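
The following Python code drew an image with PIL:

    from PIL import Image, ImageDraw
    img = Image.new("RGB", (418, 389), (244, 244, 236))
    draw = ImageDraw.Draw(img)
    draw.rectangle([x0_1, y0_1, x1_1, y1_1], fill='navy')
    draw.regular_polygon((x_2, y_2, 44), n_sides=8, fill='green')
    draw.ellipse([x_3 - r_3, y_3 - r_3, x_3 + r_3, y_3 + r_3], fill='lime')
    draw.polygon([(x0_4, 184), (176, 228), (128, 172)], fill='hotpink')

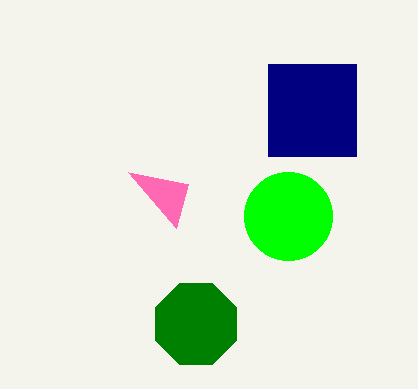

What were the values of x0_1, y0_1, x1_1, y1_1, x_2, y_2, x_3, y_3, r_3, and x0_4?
x0_1 = 268; y0_1 = 64; x1_1 = 356; y1_1 = 156; x_2 = 196; y_2 = 324; x_3 = 288; y_3 = 216; r_3 = 44; x0_4 = 188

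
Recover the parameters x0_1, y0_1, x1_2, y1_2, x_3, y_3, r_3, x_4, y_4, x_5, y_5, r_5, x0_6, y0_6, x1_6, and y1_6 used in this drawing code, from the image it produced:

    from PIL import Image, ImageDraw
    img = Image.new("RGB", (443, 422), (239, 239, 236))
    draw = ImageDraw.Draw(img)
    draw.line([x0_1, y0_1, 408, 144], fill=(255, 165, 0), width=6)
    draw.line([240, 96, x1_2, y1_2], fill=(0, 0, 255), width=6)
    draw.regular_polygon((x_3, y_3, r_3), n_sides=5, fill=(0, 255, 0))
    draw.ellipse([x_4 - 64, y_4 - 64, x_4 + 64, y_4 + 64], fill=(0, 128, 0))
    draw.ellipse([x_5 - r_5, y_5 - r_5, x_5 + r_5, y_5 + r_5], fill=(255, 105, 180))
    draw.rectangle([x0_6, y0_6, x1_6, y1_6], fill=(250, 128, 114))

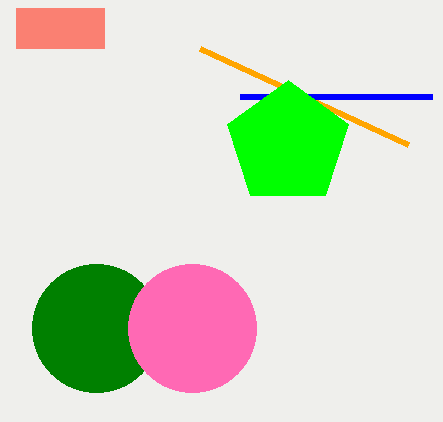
x0_1 = 200, y0_1 = 48, x1_2 = 432, y1_2 = 96, x_3 = 288, y_3 = 144, r_3 = 64, x_4 = 96, y_4 = 328, x_5 = 192, y_5 = 328, r_5 = 64, x0_6 = 16, y0_6 = 8, x1_6 = 104, y1_6 = 48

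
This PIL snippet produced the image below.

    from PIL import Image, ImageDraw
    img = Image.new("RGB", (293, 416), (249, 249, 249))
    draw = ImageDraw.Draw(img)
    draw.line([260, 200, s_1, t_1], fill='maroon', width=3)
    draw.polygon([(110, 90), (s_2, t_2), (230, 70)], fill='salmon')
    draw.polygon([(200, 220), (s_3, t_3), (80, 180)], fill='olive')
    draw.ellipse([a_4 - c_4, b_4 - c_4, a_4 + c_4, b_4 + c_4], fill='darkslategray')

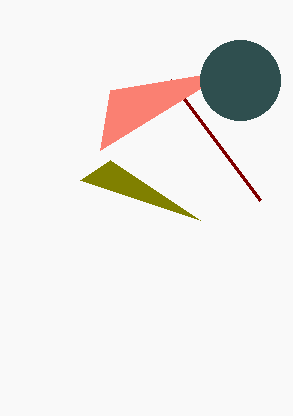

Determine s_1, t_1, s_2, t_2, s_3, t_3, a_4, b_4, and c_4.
s_1 = 170; t_1 = 80; s_2 = 100; t_2 = 150; s_3 = 110; t_3 = 160; a_4 = 240; b_4 = 80; c_4 = 40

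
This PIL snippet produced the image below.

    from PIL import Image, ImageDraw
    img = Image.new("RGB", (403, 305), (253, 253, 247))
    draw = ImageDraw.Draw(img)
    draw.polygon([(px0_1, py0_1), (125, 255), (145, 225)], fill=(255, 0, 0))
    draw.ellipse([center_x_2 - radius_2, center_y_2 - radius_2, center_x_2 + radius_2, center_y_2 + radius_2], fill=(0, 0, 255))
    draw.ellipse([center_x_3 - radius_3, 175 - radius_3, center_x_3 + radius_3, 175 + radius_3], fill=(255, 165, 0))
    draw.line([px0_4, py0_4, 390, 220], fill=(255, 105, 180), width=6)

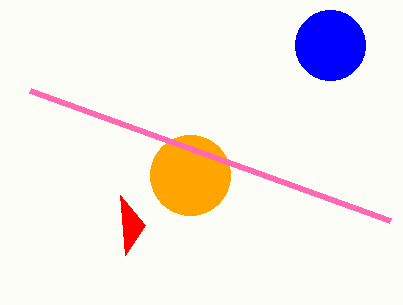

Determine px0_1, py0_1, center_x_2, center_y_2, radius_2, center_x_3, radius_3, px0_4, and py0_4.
px0_1 = 120
py0_1 = 195
center_x_2 = 330
center_y_2 = 45
radius_2 = 35
center_x_3 = 190
radius_3 = 40
px0_4 = 30
py0_4 = 90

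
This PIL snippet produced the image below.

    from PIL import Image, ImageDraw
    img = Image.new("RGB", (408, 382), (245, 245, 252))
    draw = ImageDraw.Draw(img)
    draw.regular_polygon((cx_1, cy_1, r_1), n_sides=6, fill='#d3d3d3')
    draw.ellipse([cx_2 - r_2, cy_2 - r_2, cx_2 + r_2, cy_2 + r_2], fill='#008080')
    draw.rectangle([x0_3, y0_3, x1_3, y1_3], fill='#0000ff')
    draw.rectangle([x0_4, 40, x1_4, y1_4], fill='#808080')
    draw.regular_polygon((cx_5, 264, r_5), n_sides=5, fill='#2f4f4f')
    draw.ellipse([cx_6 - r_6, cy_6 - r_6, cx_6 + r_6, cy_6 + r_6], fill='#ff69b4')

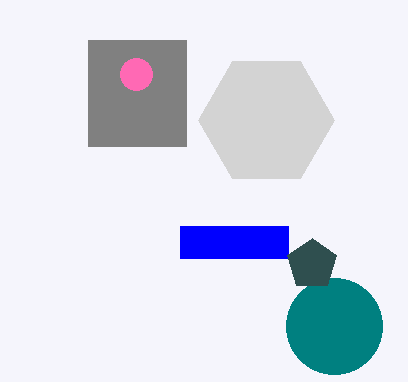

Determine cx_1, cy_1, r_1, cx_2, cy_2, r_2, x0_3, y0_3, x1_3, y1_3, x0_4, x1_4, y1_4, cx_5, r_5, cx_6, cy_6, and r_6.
cx_1 = 266; cy_1 = 120; r_1 = 68; cx_2 = 334; cy_2 = 326; r_2 = 48; x0_3 = 180; y0_3 = 226; x1_3 = 288; y1_3 = 258; x0_4 = 88; x1_4 = 186; y1_4 = 146; cx_5 = 312; r_5 = 26; cx_6 = 136; cy_6 = 74; r_6 = 16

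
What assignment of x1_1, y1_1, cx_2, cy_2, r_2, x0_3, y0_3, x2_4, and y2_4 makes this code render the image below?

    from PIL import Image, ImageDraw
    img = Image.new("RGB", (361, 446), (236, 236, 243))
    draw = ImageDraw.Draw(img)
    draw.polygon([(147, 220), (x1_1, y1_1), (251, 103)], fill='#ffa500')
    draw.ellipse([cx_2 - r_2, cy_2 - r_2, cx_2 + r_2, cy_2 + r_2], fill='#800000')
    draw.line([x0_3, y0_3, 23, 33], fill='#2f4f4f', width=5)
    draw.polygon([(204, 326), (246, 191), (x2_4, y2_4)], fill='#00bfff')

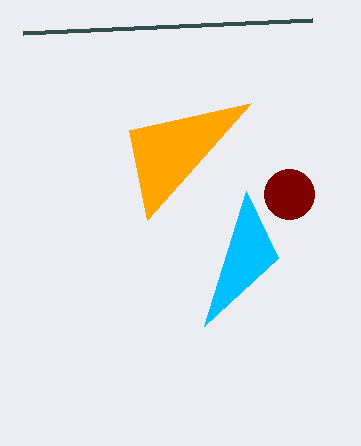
x1_1 = 129
y1_1 = 130
cx_2 = 289
cy_2 = 194
r_2 = 25
x0_3 = 312
y0_3 = 20
x2_4 = 278
y2_4 = 258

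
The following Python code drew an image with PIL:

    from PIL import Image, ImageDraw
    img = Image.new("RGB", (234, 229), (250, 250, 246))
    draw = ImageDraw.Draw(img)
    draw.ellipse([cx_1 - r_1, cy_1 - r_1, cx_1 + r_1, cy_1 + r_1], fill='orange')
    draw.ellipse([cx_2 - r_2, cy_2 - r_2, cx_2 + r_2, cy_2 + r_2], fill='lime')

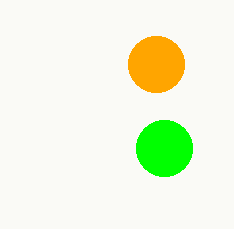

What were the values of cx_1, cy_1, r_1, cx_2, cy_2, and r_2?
cx_1 = 156
cy_1 = 64
r_1 = 28
cx_2 = 164
cy_2 = 148
r_2 = 28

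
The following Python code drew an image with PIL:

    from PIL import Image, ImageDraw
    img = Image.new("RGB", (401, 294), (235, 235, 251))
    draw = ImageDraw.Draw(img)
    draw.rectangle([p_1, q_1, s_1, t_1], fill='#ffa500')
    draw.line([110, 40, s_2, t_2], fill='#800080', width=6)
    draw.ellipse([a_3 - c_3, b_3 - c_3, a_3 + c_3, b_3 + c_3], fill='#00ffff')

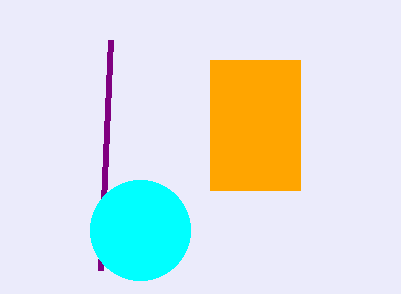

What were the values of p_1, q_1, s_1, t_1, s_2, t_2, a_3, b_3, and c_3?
p_1 = 210
q_1 = 60
s_1 = 300
t_1 = 190
s_2 = 100
t_2 = 270
a_3 = 140
b_3 = 230
c_3 = 50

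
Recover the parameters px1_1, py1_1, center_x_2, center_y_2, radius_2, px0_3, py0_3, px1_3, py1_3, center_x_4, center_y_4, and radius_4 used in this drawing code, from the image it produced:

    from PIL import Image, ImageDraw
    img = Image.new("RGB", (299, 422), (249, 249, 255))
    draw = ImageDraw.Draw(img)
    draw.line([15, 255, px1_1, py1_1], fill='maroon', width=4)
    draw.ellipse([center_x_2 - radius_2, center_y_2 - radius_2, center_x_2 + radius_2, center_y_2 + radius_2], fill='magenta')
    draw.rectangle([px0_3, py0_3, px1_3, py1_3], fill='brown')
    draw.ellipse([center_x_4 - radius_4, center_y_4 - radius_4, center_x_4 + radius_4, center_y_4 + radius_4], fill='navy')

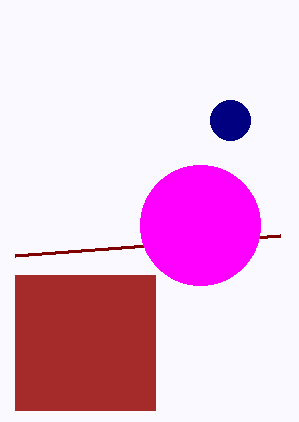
px1_1 = 280, py1_1 = 235, center_x_2 = 200, center_y_2 = 225, radius_2 = 60, px0_3 = 15, py0_3 = 275, px1_3 = 155, py1_3 = 410, center_x_4 = 230, center_y_4 = 120, radius_4 = 20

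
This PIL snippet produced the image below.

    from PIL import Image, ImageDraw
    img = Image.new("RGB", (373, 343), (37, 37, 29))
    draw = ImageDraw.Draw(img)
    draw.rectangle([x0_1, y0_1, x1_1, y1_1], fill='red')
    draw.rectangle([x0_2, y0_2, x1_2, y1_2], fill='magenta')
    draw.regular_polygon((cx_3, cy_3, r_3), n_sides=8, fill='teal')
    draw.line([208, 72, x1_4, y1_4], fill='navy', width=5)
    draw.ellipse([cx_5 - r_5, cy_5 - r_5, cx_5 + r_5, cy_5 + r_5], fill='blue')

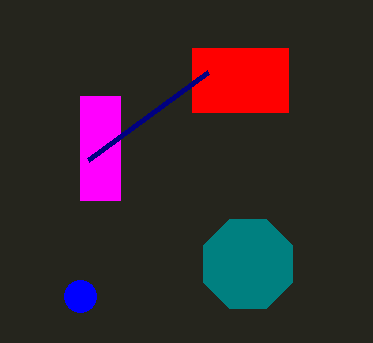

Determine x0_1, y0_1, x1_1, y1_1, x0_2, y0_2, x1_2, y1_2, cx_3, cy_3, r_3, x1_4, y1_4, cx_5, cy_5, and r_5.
x0_1 = 192; y0_1 = 48; x1_1 = 288; y1_1 = 112; x0_2 = 80; y0_2 = 96; x1_2 = 120; y1_2 = 200; cx_3 = 248; cy_3 = 264; r_3 = 48; x1_4 = 88; y1_4 = 160; cx_5 = 80; cy_5 = 296; r_5 = 16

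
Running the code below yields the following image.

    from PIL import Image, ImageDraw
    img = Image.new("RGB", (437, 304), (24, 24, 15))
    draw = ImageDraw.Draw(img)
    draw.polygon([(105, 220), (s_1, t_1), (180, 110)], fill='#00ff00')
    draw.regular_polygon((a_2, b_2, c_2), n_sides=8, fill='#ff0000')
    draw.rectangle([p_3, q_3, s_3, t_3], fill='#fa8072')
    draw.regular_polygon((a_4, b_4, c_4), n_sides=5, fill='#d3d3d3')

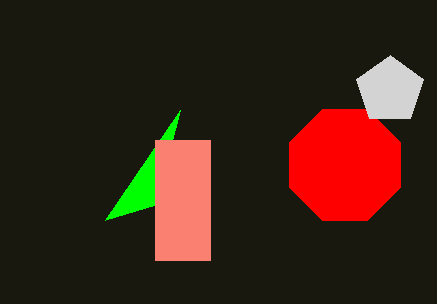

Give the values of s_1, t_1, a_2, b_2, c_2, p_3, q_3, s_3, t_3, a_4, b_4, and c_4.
s_1 = 155; t_1 = 205; a_2 = 345; b_2 = 165; c_2 = 60; p_3 = 155; q_3 = 140; s_3 = 210; t_3 = 260; a_4 = 390; b_4 = 90; c_4 = 35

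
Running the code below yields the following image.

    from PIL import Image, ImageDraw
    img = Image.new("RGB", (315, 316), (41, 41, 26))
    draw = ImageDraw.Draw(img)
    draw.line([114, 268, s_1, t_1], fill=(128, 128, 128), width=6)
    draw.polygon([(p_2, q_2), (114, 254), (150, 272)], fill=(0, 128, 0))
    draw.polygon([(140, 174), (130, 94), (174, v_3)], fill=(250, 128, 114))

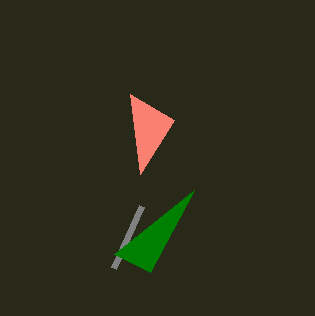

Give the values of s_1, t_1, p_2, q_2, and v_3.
s_1 = 142; t_1 = 206; p_2 = 194; q_2 = 190; v_3 = 120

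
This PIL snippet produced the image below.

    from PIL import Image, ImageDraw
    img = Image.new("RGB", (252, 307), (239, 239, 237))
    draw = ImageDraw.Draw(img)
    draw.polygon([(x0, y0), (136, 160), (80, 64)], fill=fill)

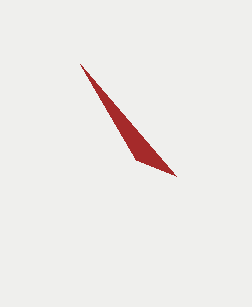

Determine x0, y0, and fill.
x0 = 176; y0 = 176; fill = 'brown'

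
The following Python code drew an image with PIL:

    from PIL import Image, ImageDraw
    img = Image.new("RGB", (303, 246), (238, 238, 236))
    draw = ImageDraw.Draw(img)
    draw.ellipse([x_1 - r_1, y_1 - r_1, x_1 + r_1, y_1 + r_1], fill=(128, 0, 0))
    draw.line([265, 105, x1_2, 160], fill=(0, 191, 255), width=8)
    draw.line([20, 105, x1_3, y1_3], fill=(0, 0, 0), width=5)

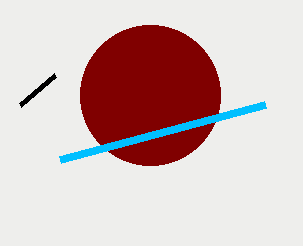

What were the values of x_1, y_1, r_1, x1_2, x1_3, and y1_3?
x_1 = 150
y_1 = 95
r_1 = 70
x1_2 = 60
x1_3 = 55
y1_3 = 75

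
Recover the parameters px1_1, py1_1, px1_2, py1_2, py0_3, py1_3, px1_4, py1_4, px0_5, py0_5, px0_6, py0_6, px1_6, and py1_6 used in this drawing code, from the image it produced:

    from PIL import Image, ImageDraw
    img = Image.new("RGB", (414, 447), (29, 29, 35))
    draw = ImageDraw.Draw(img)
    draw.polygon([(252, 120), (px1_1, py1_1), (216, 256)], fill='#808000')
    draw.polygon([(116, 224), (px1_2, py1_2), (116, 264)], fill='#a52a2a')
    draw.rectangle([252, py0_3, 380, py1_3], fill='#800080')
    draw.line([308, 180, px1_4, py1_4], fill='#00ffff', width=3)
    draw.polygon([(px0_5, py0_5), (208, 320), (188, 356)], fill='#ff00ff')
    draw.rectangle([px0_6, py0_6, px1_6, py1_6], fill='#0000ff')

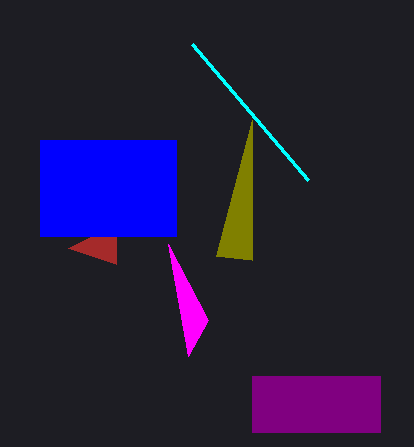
px1_1 = 252, py1_1 = 260, px1_2 = 68, py1_2 = 248, py0_3 = 376, py1_3 = 432, px1_4 = 192, py1_4 = 44, px0_5 = 168, py0_5 = 244, px0_6 = 40, py0_6 = 140, px1_6 = 176, py1_6 = 236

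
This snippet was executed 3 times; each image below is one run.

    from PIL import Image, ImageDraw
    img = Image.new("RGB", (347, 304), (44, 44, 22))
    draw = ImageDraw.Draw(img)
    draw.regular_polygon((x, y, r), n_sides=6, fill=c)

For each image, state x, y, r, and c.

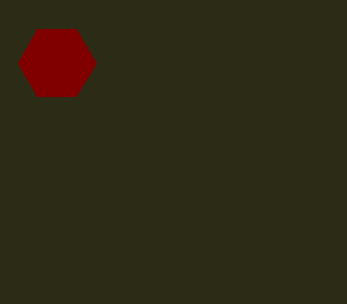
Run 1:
x = 57; y = 63; r = 39; c = 'maroon'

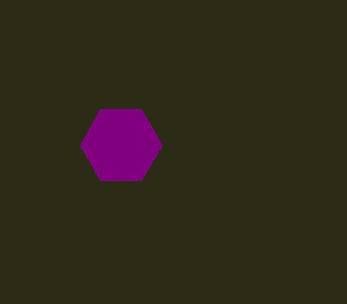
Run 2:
x = 121, y = 145, r = 41, c = 'purple'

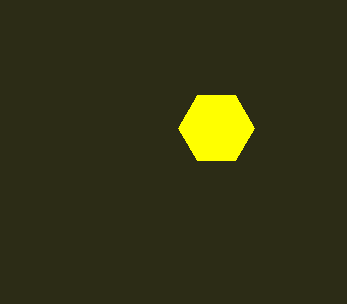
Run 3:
x = 216
y = 128
r = 38
c = 'yellow'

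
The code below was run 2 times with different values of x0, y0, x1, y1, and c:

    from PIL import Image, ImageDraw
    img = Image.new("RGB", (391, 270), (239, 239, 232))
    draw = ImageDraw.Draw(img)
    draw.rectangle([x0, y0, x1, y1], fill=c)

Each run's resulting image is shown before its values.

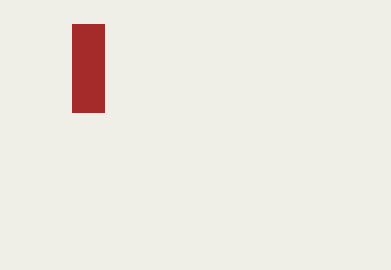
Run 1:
x0 = 72; y0 = 24; x1 = 104; y1 = 112; c = 'brown'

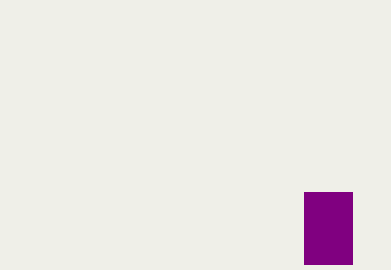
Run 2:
x0 = 304, y0 = 192, x1 = 352, y1 = 264, c = 'purple'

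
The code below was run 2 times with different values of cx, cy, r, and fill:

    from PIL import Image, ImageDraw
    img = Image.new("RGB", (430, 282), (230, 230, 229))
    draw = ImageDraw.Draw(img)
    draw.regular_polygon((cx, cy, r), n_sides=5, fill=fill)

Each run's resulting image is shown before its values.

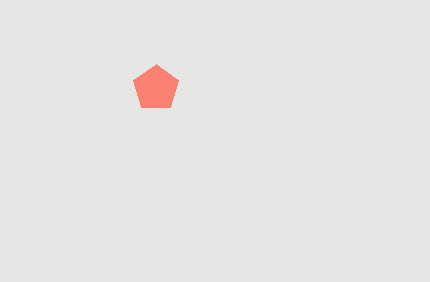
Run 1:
cx = 156
cy = 88
r = 24
fill = 'salmon'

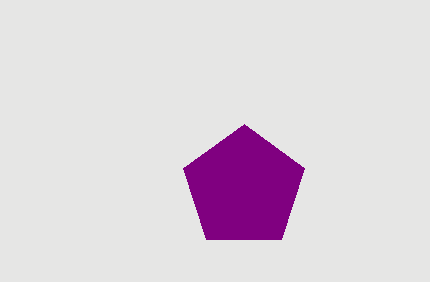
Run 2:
cx = 244
cy = 188
r = 64
fill = 'purple'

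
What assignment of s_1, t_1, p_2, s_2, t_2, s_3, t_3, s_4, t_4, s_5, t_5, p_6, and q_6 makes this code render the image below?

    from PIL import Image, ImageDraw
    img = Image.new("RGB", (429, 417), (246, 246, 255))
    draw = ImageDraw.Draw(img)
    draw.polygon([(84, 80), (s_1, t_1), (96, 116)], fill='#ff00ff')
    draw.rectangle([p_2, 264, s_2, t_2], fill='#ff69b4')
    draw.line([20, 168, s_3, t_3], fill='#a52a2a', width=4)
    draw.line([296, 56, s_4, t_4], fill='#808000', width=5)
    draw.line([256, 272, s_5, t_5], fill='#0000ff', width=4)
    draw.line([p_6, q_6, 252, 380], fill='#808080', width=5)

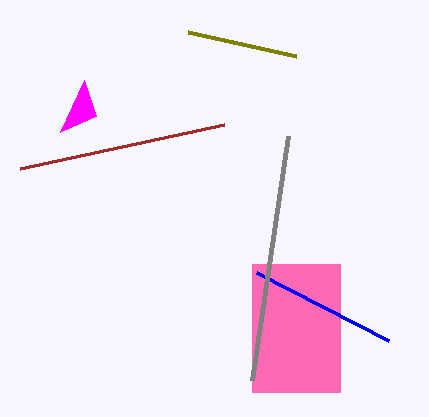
s_1 = 60; t_1 = 132; p_2 = 252; s_2 = 340; t_2 = 392; s_3 = 224; t_3 = 124; s_4 = 188; t_4 = 32; s_5 = 388; t_5 = 340; p_6 = 288; q_6 = 136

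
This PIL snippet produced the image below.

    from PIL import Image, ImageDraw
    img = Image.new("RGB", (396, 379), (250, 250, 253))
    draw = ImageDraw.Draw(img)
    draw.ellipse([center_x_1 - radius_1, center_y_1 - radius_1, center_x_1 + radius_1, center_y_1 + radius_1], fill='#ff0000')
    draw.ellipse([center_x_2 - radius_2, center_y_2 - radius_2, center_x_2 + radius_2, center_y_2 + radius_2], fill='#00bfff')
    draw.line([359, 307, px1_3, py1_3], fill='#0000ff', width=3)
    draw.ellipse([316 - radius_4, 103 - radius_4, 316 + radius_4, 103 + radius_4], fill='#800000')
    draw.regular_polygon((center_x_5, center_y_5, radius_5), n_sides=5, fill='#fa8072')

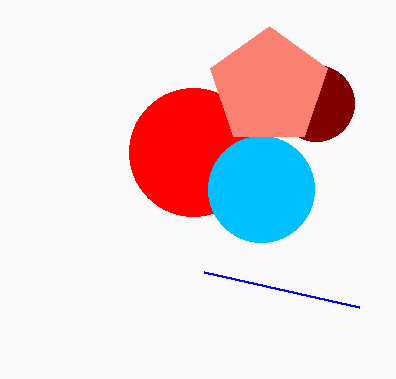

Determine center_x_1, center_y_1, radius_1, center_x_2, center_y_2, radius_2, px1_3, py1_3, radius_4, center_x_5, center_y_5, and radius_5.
center_x_1 = 193, center_y_1 = 152, radius_1 = 64, center_x_2 = 261, center_y_2 = 189, radius_2 = 53, px1_3 = 204, py1_3 = 272, radius_4 = 38, center_x_5 = 269, center_y_5 = 87, radius_5 = 61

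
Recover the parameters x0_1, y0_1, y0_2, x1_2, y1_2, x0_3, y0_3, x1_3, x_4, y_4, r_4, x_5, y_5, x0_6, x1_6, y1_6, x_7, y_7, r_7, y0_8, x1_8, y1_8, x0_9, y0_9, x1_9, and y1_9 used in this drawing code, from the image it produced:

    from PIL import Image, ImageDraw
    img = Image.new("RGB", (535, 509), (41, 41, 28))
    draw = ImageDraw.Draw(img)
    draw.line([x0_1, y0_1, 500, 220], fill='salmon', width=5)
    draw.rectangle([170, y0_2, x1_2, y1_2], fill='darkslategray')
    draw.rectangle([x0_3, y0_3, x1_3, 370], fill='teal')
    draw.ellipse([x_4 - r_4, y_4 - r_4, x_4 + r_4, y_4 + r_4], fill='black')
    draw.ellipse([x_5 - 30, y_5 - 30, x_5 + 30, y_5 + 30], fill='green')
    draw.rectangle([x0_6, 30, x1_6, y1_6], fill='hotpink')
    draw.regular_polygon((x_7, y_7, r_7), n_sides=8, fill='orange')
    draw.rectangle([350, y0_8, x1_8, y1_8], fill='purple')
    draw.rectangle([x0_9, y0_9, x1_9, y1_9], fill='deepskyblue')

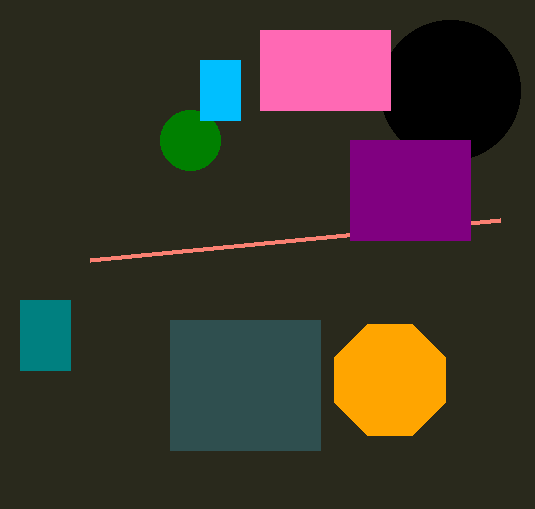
x0_1 = 90, y0_1 = 260, y0_2 = 320, x1_2 = 320, y1_2 = 450, x0_3 = 20, y0_3 = 300, x1_3 = 70, x_4 = 450, y_4 = 90, r_4 = 70, x_5 = 190, y_5 = 140, x0_6 = 260, x1_6 = 390, y1_6 = 110, x_7 = 390, y_7 = 380, r_7 = 60, y0_8 = 140, x1_8 = 470, y1_8 = 240, x0_9 = 200, y0_9 = 60, x1_9 = 240, y1_9 = 120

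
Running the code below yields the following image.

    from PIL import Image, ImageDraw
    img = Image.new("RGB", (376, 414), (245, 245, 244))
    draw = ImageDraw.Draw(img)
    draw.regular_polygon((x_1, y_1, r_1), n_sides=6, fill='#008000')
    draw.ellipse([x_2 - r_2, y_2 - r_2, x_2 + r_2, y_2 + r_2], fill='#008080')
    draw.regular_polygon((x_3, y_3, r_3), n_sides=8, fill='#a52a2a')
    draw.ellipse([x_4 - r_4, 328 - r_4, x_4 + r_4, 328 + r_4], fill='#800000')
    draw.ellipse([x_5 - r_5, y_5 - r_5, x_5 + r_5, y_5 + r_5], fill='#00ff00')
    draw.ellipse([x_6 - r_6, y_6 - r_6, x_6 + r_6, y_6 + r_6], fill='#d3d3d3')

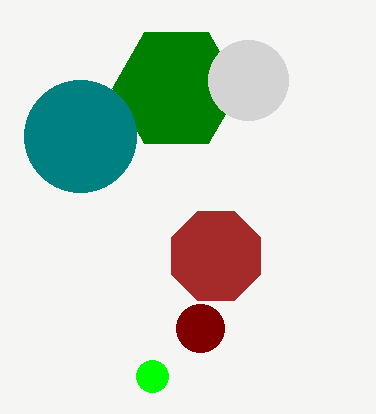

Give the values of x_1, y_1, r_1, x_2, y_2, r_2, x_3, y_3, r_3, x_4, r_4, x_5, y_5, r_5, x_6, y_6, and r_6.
x_1 = 176; y_1 = 88; r_1 = 64; x_2 = 80; y_2 = 136; r_2 = 56; x_3 = 216; y_3 = 256; r_3 = 48; x_4 = 200; r_4 = 24; x_5 = 152; y_5 = 376; r_5 = 16; x_6 = 248; y_6 = 80; r_6 = 40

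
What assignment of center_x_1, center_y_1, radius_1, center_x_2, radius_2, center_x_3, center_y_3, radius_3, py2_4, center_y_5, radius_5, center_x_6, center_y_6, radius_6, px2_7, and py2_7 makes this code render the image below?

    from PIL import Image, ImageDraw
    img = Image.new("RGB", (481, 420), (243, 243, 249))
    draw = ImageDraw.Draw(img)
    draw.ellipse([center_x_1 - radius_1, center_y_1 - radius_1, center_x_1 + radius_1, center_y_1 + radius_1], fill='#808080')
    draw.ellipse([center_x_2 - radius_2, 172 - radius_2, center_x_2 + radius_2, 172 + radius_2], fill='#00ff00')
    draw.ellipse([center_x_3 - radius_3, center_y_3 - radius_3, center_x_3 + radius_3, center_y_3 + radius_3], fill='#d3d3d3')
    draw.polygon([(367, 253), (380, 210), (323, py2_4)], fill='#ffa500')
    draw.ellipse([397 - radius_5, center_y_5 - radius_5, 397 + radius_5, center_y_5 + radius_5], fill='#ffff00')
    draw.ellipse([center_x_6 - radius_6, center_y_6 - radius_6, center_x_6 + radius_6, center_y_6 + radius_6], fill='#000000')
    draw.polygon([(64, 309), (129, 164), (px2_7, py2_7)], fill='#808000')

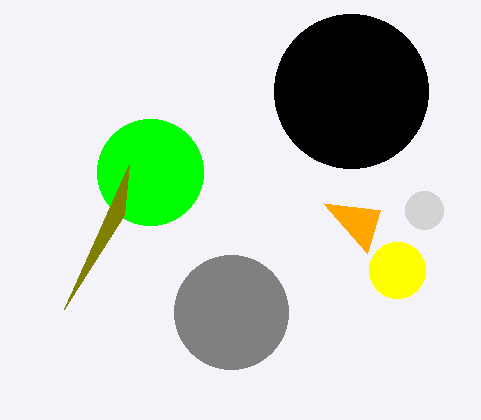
center_x_1 = 231
center_y_1 = 312
radius_1 = 57
center_x_2 = 150
radius_2 = 53
center_x_3 = 424
center_y_3 = 210
radius_3 = 19
py2_4 = 203
center_y_5 = 270
radius_5 = 28
center_x_6 = 351
center_y_6 = 91
radius_6 = 77
px2_7 = 124
py2_7 = 215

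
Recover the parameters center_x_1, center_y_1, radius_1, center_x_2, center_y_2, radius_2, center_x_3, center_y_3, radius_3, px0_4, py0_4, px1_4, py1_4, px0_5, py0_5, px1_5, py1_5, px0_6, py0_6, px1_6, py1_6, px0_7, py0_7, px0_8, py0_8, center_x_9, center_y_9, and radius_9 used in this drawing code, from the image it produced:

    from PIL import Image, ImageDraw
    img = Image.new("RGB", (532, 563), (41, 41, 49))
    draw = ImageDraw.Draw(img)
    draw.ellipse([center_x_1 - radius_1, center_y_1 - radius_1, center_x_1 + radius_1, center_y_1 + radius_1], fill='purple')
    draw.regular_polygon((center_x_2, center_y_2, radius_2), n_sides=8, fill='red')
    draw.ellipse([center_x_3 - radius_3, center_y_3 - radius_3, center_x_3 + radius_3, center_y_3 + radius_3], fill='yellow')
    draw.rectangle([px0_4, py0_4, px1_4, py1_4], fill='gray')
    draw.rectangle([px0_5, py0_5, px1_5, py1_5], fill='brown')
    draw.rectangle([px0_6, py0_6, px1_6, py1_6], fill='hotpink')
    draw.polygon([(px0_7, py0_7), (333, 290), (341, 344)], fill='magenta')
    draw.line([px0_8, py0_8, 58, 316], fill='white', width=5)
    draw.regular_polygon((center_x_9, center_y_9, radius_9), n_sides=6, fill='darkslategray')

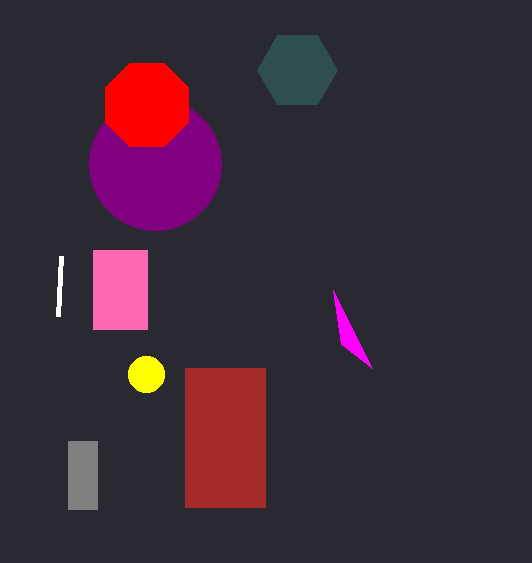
center_x_1 = 155, center_y_1 = 164, radius_1 = 66, center_x_2 = 147, center_y_2 = 105, radius_2 = 45, center_x_3 = 146, center_y_3 = 374, radius_3 = 18, px0_4 = 68, py0_4 = 441, px1_4 = 97, py1_4 = 509, px0_5 = 185, py0_5 = 368, px1_5 = 265, py1_5 = 507, px0_6 = 93, py0_6 = 250, px1_6 = 147, py1_6 = 329, px0_7 = 372, py0_7 = 368, px0_8 = 61, py0_8 = 256, center_x_9 = 297, center_y_9 = 70, radius_9 = 40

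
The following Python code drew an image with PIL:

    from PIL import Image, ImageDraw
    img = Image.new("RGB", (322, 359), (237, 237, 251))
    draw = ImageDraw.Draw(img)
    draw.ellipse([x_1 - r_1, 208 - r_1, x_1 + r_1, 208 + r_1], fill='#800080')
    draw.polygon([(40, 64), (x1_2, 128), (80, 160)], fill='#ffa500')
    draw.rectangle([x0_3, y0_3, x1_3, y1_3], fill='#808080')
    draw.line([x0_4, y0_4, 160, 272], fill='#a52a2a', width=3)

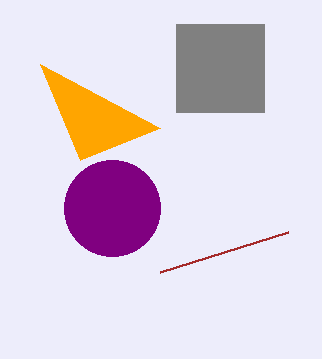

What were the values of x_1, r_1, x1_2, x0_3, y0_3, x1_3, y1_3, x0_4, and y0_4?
x_1 = 112; r_1 = 48; x1_2 = 160; x0_3 = 176; y0_3 = 24; x1_3 = 264; y1_3 = 112; x0_4 = 288; y0_4 = 232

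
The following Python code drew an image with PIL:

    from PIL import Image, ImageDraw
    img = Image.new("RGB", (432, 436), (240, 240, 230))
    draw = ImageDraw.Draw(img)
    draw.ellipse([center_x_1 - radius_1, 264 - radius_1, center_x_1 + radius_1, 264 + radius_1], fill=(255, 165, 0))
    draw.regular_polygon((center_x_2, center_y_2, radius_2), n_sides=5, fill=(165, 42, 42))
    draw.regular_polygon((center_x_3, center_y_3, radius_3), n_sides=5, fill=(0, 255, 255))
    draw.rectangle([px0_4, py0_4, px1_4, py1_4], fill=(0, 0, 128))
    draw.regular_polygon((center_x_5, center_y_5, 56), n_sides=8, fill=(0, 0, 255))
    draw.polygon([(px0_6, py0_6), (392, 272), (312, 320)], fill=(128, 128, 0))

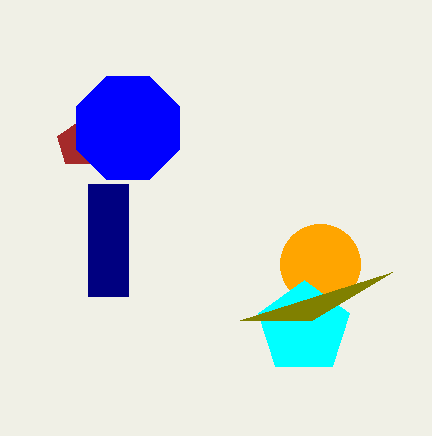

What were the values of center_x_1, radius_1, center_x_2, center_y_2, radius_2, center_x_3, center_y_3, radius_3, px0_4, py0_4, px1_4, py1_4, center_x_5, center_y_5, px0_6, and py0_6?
center_x_1 = 320; radius_1 = 40; center_x_2 = 80; center_y_2 = 144; radius_2 = 24; center_x_3 = 304; center_y_3 = 328; radius_3 = 48; px0_4 = 88; py0_4 = 184; px1_4 = 128; py1_4 = 296; center_x_5 = 128; center_y_5 = 128; px0_6 = 240; py0_6 = 320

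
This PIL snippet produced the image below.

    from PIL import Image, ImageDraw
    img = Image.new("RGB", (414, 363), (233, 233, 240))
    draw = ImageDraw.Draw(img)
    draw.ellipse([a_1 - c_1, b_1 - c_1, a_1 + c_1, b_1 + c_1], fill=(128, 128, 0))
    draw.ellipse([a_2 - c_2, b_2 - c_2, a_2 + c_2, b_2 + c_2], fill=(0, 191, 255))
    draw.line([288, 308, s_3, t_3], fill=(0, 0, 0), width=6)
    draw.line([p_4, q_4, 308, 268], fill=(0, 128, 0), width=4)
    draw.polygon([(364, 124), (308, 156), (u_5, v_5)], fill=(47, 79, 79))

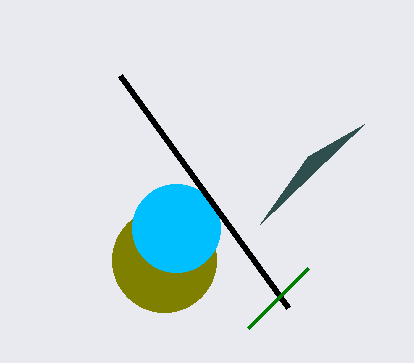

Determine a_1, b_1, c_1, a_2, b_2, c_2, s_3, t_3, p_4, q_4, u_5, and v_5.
a_1 = 164
b_1 = 260
c_1 = 52
a_2 = 176
b_2 = 228
c_2 = 44
s_3 = 120
t_3 = 76
p_4 = 248
q_4 = 328
u_5 = 260
v_5 = 224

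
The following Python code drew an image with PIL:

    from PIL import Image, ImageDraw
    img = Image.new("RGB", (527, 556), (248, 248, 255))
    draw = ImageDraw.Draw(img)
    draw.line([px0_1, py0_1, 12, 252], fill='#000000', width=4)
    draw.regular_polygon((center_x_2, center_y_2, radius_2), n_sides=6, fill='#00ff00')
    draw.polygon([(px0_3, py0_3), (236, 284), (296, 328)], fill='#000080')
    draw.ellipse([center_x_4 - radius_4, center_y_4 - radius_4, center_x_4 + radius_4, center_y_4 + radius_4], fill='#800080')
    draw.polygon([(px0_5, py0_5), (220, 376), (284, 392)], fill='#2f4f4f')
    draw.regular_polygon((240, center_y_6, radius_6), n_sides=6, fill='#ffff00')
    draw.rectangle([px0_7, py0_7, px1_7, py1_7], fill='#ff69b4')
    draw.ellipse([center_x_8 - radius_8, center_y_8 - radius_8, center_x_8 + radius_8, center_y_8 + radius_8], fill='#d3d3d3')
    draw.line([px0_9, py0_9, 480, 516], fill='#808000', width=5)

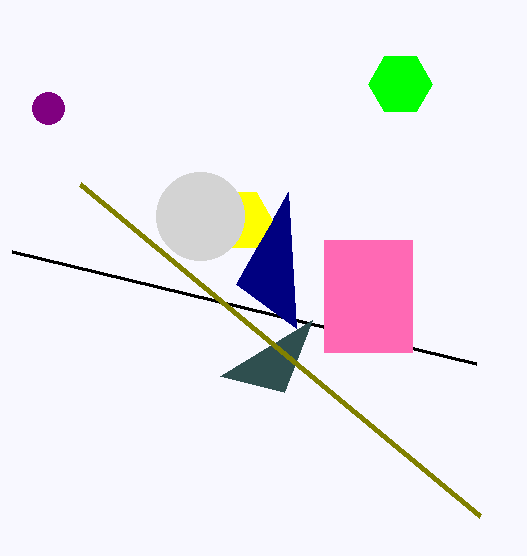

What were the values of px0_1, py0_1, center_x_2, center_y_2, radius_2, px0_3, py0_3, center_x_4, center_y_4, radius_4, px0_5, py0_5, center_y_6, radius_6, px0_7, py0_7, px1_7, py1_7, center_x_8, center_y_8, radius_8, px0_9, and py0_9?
px0_1 = 476, py0_1 = 364, center_x_2 = 400, center_y_2 = 84, radius_2 = 32, px0_3 = 288, py0_3 = 192, center_x_4 = 48, center_y_4 = 108, radius_4 = 16, px0_5 = 312, py0_5 = 320, center_y_6 = 220, radius_6 = 32, px0_7 = 324, py0_7 = 240, px1_7 = 412, py1_7 = 352, center_x_8 = 200, center_y_8 = 216, radius_8 = 44, px0_9 = 80, py0_9 = 184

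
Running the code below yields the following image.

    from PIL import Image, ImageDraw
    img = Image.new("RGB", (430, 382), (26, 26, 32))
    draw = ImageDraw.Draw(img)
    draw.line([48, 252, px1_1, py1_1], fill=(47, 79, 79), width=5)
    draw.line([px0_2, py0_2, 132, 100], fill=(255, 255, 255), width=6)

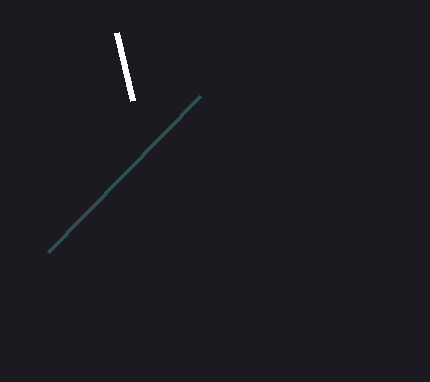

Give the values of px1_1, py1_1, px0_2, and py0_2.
px1_1 = 200, py1_1 = 96, px0_2 = 116, py0_2 = 32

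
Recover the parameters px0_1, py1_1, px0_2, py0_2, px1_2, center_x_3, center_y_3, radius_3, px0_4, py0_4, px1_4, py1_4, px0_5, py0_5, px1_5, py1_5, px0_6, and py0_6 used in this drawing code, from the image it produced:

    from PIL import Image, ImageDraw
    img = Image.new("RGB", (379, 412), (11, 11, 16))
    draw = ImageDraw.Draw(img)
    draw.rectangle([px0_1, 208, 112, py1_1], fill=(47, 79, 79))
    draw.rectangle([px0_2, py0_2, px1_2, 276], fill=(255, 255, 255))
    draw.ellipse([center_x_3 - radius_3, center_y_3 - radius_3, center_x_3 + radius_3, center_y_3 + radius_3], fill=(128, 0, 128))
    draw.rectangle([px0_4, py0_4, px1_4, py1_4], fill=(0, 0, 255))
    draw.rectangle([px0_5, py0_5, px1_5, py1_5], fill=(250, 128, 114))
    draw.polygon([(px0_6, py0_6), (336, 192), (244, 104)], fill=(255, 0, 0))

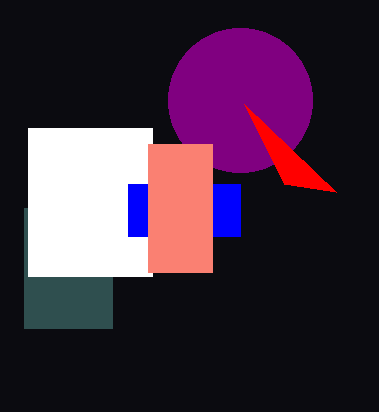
px0_1 = 24; py1_1 = 328; px0_2 = 28; py0_2 = 128; px1_2 = 152; center_x_3 = 240; center_y_3 = 100; radius_3 = 72; px0_4 = 128; py0_4 = 184; px1_4 = 240; py1_4 = 236; px0_5 = 148; py0_5 = 144; px1_5 = 212; py1_5 = 272; px0_6 = 284; py0_6 = 184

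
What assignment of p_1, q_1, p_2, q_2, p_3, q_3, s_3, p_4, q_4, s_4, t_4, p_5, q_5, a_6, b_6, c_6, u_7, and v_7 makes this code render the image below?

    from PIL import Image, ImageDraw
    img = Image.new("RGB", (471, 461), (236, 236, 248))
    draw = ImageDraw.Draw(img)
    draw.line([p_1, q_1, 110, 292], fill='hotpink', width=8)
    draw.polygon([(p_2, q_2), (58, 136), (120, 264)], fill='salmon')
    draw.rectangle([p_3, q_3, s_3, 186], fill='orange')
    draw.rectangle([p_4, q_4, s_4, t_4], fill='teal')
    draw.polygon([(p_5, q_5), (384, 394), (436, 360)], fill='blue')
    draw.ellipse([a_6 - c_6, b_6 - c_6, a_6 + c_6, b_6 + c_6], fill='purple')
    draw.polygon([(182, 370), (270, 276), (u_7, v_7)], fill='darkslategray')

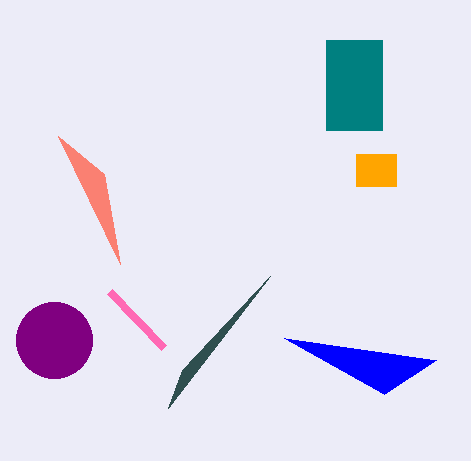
p_1 = 164, q_1 = 348, p_2 = 104, q_2 = 174, p_3 = 356, q_3 = 154, s_3 = 396, p_4 = 326, q_4 = 40, s_4 = 382, t_4 = 130, p_5 = 284, q_5 = 338, a_6 = 54, b_6 = 340, c_6 = 38, u_7 = 168, v_7 = 408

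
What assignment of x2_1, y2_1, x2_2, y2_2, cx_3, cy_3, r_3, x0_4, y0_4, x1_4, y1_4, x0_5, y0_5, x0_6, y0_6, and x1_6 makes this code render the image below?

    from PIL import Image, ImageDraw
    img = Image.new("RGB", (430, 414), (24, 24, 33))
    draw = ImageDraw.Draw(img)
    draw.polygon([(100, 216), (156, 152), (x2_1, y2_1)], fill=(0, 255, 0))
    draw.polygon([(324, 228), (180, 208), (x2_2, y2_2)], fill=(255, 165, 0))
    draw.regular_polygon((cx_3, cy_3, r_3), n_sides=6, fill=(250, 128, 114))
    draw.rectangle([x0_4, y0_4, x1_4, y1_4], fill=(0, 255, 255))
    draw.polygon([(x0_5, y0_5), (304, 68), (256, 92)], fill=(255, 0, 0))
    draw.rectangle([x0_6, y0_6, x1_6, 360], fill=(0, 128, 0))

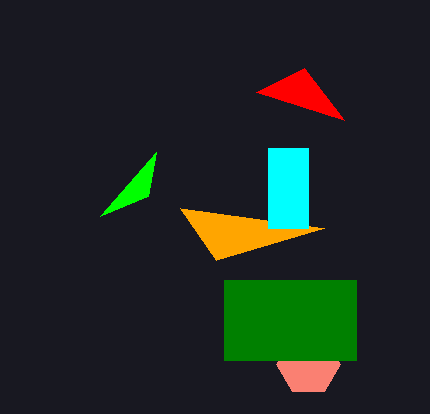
x2_1 = 148, y2_1 = 196, x2_2 = 216, y2_2 = 260, cx_3 = 308, cy_3 = 364, r_3 = 32, x0_4 = 268, y0_4 = 148, x1_4 = 308, y1_4 = 228, x0_5 = 344, y0_5 = 120, x0_6 = 224, y0_6 = 280, x1_6 = 356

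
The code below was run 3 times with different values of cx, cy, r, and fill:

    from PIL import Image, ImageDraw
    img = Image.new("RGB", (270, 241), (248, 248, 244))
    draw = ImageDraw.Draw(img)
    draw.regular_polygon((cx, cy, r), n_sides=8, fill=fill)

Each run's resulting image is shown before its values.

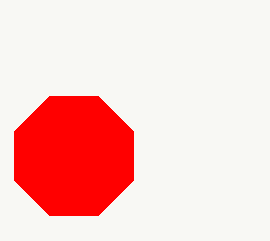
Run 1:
cx = 74, cy = 156, r = 64, fill = 'red'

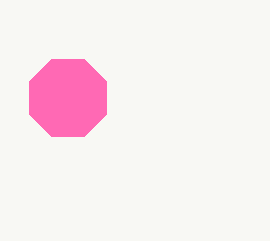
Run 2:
cx = 68, cy = 98, r = 42, fill = 'hotpink'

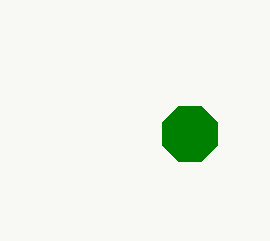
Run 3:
cx = 190
cy = 134
r = 30
fill = 'green'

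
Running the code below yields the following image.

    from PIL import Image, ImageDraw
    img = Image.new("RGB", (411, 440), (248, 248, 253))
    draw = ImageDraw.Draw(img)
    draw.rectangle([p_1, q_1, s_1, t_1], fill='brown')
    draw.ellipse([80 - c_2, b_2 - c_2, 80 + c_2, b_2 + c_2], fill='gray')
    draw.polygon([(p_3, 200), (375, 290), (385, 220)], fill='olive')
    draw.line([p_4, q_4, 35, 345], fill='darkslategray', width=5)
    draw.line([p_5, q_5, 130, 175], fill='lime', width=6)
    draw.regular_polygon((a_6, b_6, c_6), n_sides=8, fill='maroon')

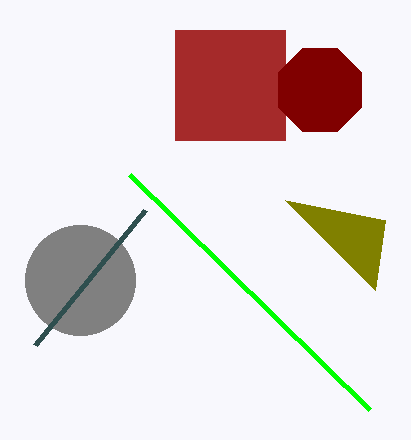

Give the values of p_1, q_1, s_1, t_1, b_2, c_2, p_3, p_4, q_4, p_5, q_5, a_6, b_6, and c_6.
p_1 = 175
q_1 = 30
s_1 = 285
t_1 = 140
b_2 = 280
c_2 = 55
p_3 = 285
p_4 = 145
q_4 = 210
p_5 = 370
q_5 = 410
a_6 = 320
b_6 = 90
c_6 = 45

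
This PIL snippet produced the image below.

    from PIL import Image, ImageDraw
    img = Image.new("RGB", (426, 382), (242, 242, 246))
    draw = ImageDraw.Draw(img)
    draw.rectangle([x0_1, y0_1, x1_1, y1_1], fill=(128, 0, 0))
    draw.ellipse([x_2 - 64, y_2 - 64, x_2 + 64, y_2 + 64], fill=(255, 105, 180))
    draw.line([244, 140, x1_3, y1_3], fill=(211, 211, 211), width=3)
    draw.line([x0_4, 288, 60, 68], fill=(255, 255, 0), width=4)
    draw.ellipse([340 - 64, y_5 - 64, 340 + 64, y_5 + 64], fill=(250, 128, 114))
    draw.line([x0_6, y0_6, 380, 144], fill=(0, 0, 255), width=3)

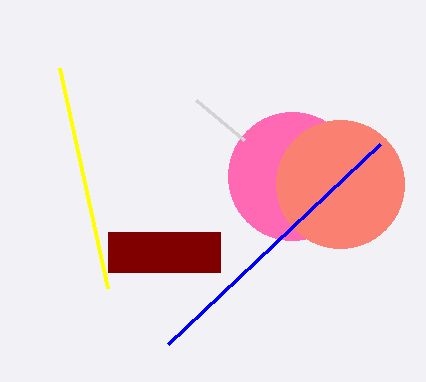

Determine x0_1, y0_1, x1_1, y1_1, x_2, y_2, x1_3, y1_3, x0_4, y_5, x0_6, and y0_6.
x0_1 = 108, y0_1 = 232, x1_1 = 220, y1_1 = 272, x_2 = 292, y_2 = 176, x1_3 = 196, y1_3 = 100, x0_4 = 108, y_5 = 184, x0_6 = 168, y0_6 = 344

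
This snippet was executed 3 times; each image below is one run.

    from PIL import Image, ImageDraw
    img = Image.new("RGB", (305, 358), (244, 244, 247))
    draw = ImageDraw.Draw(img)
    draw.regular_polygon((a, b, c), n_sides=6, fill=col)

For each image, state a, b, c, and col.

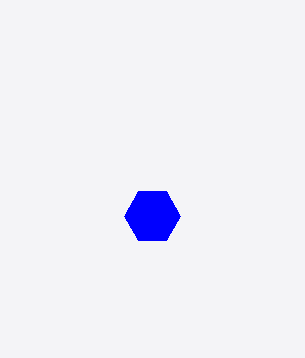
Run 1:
a = 152
b = 216
c = 28
col = 'blue'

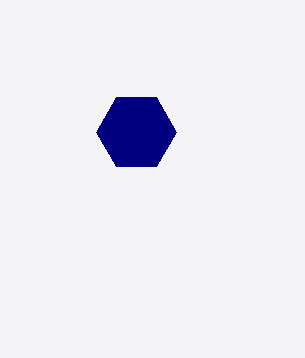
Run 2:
a = 136; b = 132; c = 40; col = 'navy'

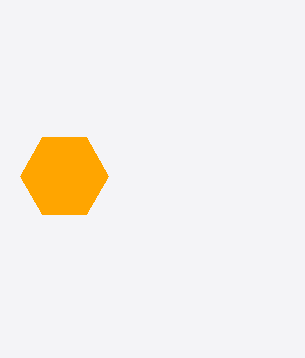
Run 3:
a = 64; b = 176; c = 44; col = 'orange'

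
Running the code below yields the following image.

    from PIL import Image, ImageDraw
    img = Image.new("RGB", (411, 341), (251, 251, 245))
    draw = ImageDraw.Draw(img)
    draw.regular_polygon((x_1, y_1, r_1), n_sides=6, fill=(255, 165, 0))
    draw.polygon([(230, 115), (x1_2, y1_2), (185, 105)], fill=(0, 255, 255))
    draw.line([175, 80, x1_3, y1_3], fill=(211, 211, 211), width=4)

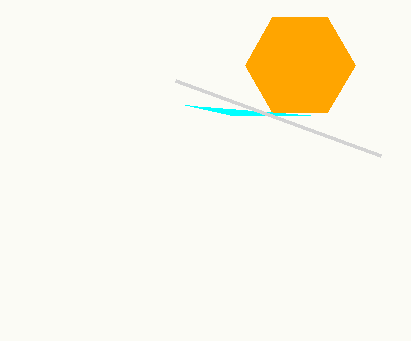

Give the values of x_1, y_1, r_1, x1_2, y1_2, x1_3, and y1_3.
x_1 = 300
y_1 = 65
r_1 = 55
x1_2 = 310
y1_2 = 115
x1_3 = 380
y1_3 = 155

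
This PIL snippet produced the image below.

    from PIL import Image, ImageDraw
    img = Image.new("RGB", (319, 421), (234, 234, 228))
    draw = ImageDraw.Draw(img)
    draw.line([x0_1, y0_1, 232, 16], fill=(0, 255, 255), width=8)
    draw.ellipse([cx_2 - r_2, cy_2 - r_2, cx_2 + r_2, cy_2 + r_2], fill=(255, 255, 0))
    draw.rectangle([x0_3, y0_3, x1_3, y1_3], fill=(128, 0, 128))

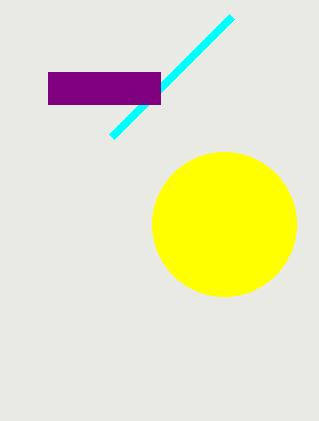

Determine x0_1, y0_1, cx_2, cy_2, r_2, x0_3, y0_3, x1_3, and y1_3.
x0_1 = 112
y0_1 = 136
cx_2 = 224
cy_2 = 224
r_2 = 72
x0_3 = 48
y0_3 = 72
x1_3 = 160
y1_3 = 104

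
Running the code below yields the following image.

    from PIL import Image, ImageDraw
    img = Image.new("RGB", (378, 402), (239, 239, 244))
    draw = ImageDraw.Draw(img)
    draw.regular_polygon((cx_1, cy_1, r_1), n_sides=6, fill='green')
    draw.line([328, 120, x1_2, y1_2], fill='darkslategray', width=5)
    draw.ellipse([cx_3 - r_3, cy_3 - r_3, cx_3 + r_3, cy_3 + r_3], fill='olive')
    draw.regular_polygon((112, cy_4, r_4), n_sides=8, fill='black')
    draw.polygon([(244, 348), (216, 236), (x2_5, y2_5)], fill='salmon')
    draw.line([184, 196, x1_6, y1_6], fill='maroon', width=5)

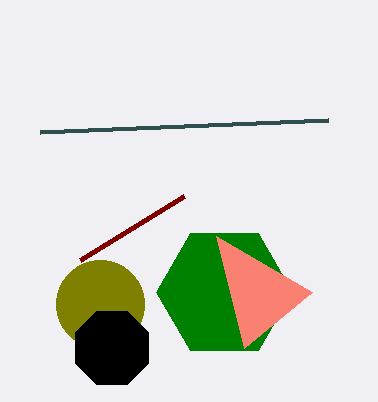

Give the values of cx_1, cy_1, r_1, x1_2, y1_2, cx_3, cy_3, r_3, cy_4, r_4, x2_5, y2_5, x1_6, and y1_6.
cx_1 = 224; cy_1 = 292; r_1 = 68; x1_2 = 40; y1_2 = 132; cx_3 = 100; cy_3 = 304; r_3 = 44; cy_4 = 348; r_4 = 40; x2_5 = 312; y2_5 = 292; x1_6 = 80; y1_6 = 260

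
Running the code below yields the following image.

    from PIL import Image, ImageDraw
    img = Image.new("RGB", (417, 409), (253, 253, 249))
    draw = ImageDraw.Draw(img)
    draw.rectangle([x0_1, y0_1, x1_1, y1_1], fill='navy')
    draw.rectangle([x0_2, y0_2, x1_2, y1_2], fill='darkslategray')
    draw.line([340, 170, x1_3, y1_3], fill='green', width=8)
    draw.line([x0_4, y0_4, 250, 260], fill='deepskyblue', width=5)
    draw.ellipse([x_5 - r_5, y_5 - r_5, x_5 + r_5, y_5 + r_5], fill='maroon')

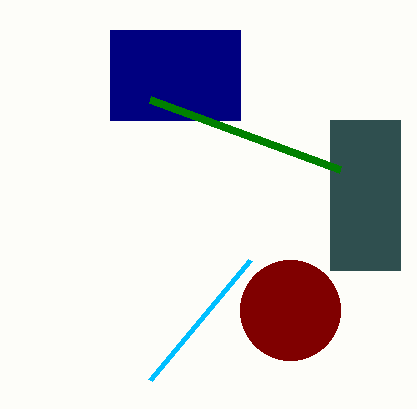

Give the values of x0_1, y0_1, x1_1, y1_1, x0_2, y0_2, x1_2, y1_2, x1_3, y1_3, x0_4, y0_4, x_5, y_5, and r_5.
x0_1 = 110; y0_1 = 30; x1_1 = 240; y1_1 = 120; x0_2 = 330; y0_2 = 120; x1_2 = 400; y1_2 = 270; x1_3 = 150; y1_3 = 100; x0_4 = 150; y0_4 = 380; x_5 = 290; y_5 = 310; r_5 = 50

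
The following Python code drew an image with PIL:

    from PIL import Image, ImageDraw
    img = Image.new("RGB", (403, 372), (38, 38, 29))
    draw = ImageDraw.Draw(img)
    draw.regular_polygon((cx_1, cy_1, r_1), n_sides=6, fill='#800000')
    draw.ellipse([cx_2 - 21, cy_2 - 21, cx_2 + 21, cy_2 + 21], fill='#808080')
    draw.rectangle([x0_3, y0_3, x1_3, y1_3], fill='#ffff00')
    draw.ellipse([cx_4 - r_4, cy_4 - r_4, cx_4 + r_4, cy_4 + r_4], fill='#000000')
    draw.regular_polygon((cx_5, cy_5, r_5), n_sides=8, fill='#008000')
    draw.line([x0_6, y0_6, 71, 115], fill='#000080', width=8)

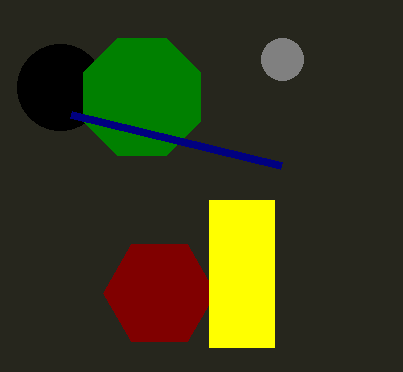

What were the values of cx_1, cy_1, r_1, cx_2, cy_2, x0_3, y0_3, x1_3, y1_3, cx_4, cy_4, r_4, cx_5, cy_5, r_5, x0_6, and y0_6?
cx_1 = 159
cy_1 = 293
r_1 = 56
cx_2 = 282
cy_2 = 59
x0_3 = 209
y0_3 = 200
x1_3 = 274
y1_3 = 347
cx_4 = 60
cy_4 = 87
r_4 = 43
cx_5 = 142
cy_5 = 97
r_5 = 63
x0_6 = 281
y0_6 = 166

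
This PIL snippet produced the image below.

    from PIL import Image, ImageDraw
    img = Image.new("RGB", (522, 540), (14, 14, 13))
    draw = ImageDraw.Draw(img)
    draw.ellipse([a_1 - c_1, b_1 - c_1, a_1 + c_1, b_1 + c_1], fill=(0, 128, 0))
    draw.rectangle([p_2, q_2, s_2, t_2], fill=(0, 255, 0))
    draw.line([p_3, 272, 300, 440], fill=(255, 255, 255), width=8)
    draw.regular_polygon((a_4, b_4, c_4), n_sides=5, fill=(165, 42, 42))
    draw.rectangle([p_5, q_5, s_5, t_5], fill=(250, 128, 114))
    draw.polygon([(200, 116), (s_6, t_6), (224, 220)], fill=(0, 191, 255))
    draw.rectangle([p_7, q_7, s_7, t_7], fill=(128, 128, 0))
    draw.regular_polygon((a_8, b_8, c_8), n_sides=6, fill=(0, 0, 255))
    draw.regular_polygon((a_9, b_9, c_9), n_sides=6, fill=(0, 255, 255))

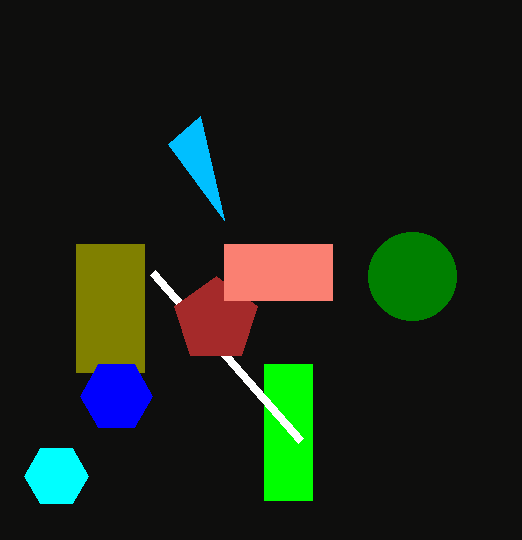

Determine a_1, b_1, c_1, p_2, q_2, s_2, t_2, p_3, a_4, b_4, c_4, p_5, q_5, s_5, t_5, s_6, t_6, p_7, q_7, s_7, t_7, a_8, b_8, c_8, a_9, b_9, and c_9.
a_1 = 412, b_1 = 276, c_1 = 44, p_2 = 264, q_2 = 364, s_2 = 312, t_2 = 500, p_3 = 152, a_4 = 216, b_4 = 320, c_4 = 44, p_5 = 224, q_5 = 244, s_5 = 332, t_5 = 300, s_6 = 168, t_6 = 144, p_7 = 76, q_7 = 244, s_7 = 144, t_7 = 372, a_8 = 116, b_8 = 396, c_8 = 36, a_9 = 56, b_9 = 476, c_9 = 32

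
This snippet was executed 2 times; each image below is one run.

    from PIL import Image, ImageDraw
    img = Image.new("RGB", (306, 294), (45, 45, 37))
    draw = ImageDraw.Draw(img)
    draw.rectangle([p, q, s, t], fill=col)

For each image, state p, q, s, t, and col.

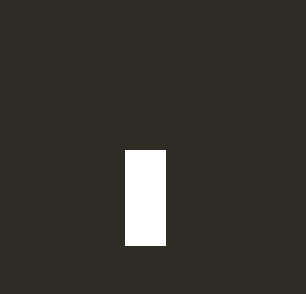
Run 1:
p = 125
q = 150
s = 165
t = 245
col = 'white'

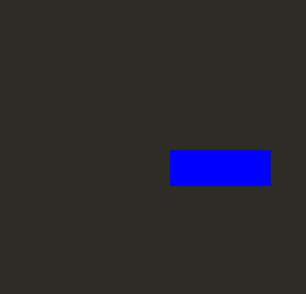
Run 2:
p = 170
q = 150
s = 270
t = 185
col = 'blue'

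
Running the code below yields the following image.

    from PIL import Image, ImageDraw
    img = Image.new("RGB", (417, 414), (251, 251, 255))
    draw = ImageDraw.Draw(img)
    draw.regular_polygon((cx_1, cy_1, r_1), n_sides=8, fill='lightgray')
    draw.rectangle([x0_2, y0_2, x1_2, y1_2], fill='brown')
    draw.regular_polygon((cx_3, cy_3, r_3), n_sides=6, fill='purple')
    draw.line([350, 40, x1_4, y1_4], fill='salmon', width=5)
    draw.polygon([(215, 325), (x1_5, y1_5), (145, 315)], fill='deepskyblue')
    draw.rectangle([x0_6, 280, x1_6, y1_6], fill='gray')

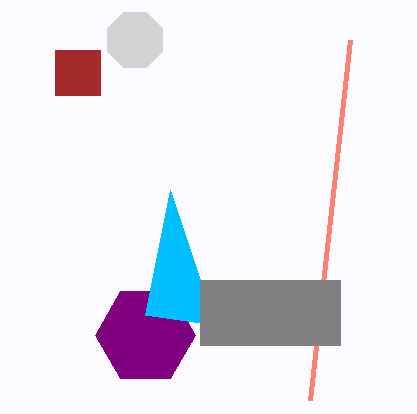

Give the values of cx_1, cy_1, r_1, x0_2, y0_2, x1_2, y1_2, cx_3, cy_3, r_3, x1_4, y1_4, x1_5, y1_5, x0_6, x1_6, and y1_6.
cx_1 = 135; cy_1 = 40; r_1 = 30; x0_2 = 55; y0_2 = 50; x1_2 = 100; y1_2 = 95; cx_3 = 145; cy_3 = 335; r_3 = 50; x1_4 = 310; y1_4 = 400; x1_5 = 170; y1_5 = 190; x0_6 = 200; x1_6 = 340; y1_6 = 345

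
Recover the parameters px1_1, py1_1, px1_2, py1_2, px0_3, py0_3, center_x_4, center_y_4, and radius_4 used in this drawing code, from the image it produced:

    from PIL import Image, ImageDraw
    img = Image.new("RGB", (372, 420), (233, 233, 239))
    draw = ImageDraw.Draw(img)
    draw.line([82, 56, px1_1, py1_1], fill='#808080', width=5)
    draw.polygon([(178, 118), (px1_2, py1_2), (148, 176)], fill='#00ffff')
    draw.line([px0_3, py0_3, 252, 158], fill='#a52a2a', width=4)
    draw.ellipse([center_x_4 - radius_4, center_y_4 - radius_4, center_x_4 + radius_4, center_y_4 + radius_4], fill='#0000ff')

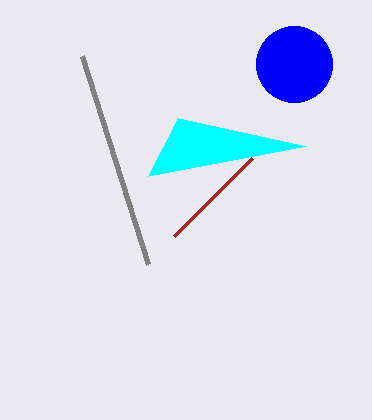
px1_1 = 148
py1_1 = 264
px1_2 = 306
py1_2 = 146
px0_3 = 174
py0_3 = 236
center_x_4 = 294
center_y_4 = 64
radius_4 = 38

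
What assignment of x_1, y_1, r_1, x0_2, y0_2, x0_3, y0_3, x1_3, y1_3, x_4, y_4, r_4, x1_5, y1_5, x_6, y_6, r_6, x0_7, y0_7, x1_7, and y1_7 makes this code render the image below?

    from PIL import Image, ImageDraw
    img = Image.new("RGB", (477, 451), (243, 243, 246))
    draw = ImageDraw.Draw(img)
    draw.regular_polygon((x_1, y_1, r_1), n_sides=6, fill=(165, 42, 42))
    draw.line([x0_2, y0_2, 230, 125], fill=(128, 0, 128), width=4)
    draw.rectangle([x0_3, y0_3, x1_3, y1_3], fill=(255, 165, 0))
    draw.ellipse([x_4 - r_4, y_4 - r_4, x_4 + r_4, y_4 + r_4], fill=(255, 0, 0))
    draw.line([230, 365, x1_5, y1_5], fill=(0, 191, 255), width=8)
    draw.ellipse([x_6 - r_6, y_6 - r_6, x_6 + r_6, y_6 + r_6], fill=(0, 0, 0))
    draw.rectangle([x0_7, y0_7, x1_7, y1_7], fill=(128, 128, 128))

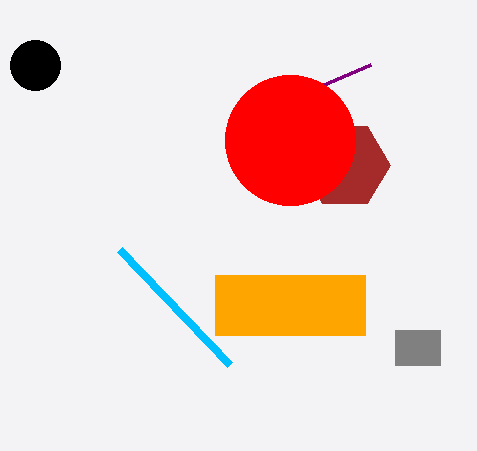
x_1 = 345
y_1 = 165
r_1 = 45
x0_2 = 370
y0_2 = 65
x0_3 = 215
y0_3 = 275
x1_3 = 365
y1_3 = 335
x_4 = 290
y_4 = 140
r_4 = 65
x1_5 = 120
y1_5 = 250
x_6 = 35
y_6 = 65
r_6 = 25
x0_7 = 395
y0_7 = 330
x1_7 = 440
y1_7 = 365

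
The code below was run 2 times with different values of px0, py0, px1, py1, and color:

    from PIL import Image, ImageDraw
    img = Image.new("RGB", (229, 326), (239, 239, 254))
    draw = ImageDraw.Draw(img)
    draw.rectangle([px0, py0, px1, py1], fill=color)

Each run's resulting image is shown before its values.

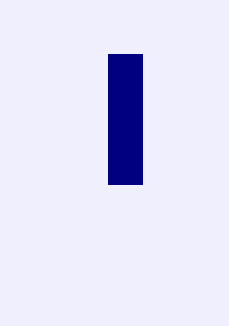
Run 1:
px0 = 108
py0 = 54
px1 = 142
py1 = 184
color = 'navy'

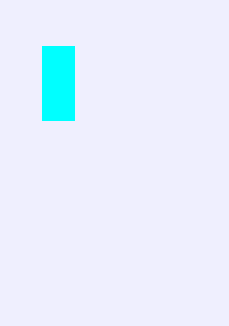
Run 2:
px0 = 42
py0 = 46
px1 = 74
py1 = 120
color = 'cyan'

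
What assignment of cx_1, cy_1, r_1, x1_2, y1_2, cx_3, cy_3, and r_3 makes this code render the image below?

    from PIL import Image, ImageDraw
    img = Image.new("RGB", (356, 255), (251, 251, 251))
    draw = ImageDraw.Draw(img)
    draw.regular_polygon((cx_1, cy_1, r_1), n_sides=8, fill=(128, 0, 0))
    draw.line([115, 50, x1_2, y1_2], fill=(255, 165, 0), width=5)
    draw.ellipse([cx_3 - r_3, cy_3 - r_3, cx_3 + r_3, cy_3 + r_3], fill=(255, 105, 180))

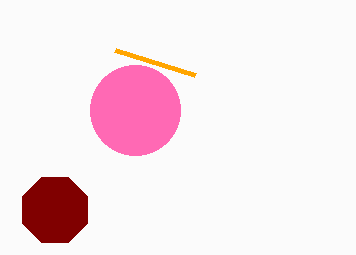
cx_1 = 55, cy_1 = 210, r_1 = 35, x1_2 = 195, y1_2 = 75, cx_3 = 135, cy_3 = 110, r_3 = 45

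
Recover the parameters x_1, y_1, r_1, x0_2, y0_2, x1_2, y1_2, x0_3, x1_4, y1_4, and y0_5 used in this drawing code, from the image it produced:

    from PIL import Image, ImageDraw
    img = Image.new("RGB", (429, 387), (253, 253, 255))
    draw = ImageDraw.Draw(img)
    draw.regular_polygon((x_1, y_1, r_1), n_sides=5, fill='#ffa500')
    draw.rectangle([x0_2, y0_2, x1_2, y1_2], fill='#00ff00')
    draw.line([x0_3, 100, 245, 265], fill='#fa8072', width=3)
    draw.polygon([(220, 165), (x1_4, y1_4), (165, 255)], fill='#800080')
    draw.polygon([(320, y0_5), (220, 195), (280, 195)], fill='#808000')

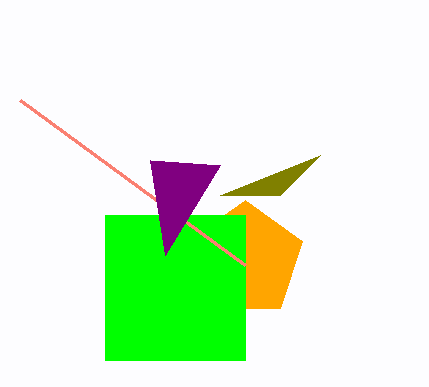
x_1 = 245, y_1 = 260, r_1 = 60, x0_2 = 105, y0_2 = 215, x1_2 = 245, y1_2 = 360, x0_3 = 20, x1_4 = 150, y1_4 = 160, y0_5 = 155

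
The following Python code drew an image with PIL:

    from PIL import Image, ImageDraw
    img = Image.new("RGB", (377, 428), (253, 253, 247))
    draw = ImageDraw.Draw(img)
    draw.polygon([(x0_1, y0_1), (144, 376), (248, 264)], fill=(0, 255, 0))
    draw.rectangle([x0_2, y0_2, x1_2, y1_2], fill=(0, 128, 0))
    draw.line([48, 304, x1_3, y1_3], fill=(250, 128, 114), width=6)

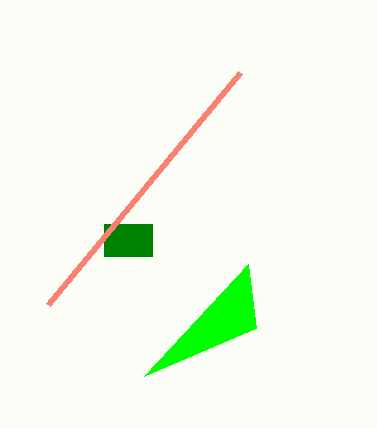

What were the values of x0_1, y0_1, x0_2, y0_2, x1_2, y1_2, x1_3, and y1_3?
x0_1 = 256; y0_1 = 328; x0_2 = 104; y0_2 = 224; x1_2 = 152; y1_2 = 256; x1_3 = 240; y1_3 = 72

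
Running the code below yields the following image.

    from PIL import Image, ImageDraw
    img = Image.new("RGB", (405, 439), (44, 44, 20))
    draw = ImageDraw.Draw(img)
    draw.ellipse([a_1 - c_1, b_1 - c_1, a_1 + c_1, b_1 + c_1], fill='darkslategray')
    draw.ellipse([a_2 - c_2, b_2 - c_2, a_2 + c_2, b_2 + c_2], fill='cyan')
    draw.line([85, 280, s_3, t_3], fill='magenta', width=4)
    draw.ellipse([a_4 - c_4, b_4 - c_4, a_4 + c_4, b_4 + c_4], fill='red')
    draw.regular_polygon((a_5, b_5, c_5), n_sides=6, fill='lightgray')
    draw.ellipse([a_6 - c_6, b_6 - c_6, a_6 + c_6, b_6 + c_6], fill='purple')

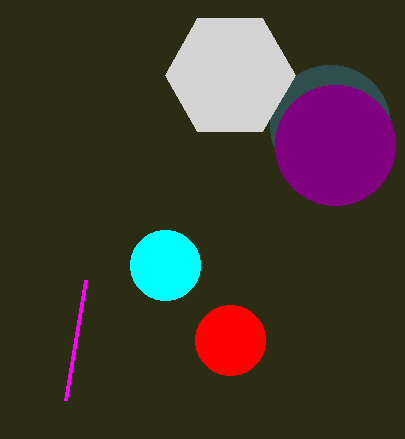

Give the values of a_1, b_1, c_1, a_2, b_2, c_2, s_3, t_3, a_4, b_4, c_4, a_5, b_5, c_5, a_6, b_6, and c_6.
a_1 = 330
b_1 = 125
c_1 = 60
a_2 = 165
b_2 = 265
c_2 = 35
s_3 = 65
t_3 = 400
a_4 = 230
b_4 = 340
c_4 = 35
a_5 = 230
b_5 = 75
c_5 = 65
a_6 = 335
b_6 = 145
c_6 = 60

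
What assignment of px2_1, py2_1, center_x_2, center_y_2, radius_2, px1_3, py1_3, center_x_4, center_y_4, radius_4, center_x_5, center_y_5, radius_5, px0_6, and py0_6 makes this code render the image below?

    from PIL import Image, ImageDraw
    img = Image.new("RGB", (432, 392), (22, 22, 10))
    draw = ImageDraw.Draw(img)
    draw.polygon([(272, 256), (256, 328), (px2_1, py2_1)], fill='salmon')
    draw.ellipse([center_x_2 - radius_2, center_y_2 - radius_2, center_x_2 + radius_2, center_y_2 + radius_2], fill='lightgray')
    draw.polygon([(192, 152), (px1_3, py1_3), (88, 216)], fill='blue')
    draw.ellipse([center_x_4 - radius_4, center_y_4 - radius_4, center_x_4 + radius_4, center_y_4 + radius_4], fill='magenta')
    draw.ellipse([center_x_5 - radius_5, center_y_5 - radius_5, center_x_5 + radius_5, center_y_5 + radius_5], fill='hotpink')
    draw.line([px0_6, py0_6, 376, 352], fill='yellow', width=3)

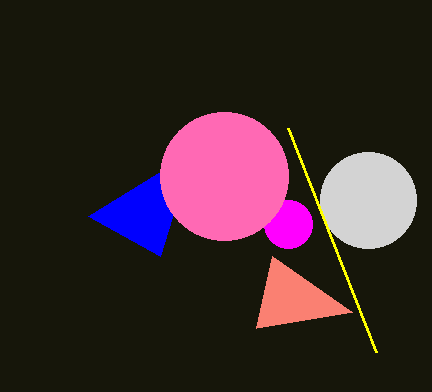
px2_1 = 352
py2_1 = 312
center_x_2 = 368
center_y_2 = 200
radius_2 = 48
px1_3 = 160
py1_3 = 256
center_x_4 = 288
center_y_4 = 224
radius_4 = 24
center_x_5 = 224
center_y_5 = 176
radius_5 = 64
px0_6 = 288
py0_6 = 128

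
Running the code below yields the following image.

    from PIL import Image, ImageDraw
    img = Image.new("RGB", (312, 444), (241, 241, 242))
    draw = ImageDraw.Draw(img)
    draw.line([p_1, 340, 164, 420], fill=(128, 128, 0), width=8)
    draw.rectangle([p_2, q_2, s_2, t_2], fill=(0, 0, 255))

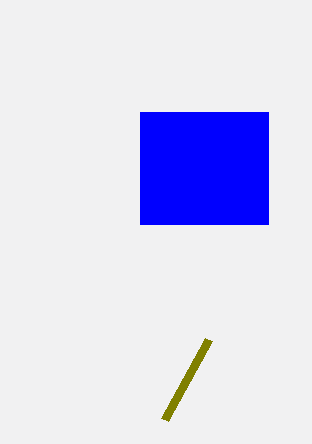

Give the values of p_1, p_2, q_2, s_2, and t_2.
p_1 = 208
p_2 = 140
q_2 = 112
s_2 = 268
t_2 = 224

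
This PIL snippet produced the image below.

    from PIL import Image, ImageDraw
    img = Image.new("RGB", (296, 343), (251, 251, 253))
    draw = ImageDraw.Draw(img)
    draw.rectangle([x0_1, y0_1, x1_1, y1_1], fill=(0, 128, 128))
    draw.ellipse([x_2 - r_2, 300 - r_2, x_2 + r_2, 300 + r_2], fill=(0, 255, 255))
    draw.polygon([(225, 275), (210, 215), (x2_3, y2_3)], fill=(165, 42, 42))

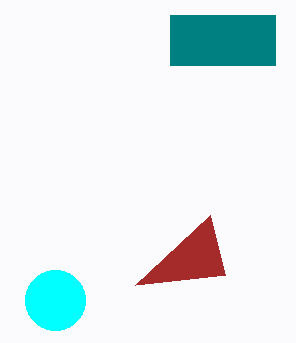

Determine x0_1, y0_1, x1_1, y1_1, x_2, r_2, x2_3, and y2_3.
x0_1 = 170
y0_1 = 15
x1_1 = 275
y1_1 = 65
x_2 = 55
r_2 = 30
x2_3 = 135
y2_3 = 285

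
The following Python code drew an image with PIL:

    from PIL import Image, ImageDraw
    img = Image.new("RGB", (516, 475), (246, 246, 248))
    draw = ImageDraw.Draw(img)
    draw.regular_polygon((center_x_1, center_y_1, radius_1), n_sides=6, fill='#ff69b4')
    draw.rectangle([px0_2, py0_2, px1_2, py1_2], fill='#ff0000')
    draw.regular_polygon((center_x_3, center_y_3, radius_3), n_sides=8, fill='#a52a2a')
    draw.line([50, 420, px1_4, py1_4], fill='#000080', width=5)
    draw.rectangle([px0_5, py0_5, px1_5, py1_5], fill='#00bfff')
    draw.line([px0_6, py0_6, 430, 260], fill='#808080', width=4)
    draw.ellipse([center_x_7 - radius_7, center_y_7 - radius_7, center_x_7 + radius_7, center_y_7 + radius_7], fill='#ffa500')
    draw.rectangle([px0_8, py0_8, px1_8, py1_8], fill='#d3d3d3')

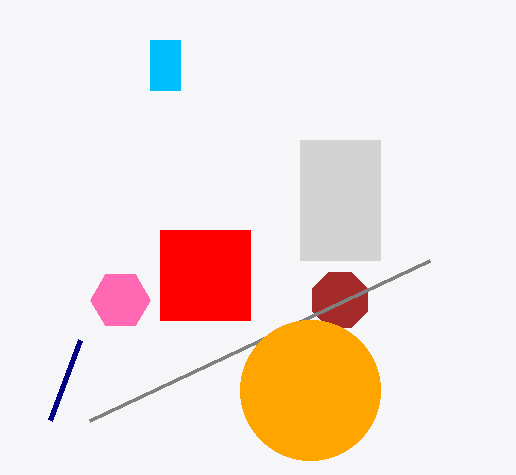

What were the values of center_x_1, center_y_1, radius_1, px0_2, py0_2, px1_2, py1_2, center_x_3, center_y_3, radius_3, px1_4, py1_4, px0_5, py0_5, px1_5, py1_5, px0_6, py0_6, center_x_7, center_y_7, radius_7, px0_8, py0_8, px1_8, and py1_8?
center_x_1 = 120
center_y_1 = 300
radius_1 = 30
px0_2 = 160
py0_2 = 230
px1_2 = 250
py1_2 = 320
center_x_3 = 340
center_y_3 = 300
radius_3 = 30
px1_4 = 80
py1_4 = 340
px0_5 = 150
py0_5 = 40
px1_5 = 180
py1_5 = 90
px0_6 = 90
py0_6 = 420
center_x_7 = 310
center_y_7 = 390
radius_7 = 70
px0_8 = 300
py0_8 = 140
px1_8 = 380
py1_8 = 260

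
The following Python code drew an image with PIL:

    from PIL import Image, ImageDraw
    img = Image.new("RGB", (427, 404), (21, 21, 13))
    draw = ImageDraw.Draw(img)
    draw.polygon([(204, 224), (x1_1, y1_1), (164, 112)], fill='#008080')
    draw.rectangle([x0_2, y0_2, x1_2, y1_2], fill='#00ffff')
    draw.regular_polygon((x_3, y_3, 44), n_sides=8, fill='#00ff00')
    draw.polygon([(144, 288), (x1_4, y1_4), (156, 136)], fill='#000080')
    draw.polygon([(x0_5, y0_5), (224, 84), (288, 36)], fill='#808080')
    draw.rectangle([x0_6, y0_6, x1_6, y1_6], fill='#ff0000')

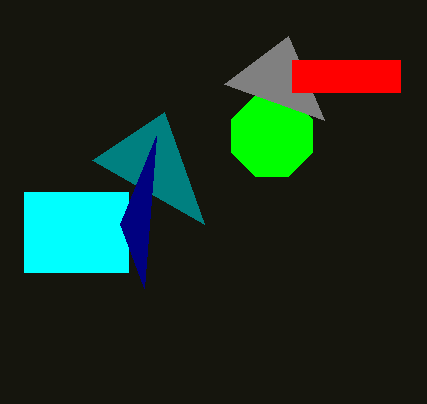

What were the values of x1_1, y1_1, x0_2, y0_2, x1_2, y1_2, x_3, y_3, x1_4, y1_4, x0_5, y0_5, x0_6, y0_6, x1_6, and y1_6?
x1_1 = 92, y1_1 = 160, x0_2 = 24, y0_2 = 192, x1_2 = 128, y1_2 = 272, x_3 = 272, y_3 = 136, x1_4 = 120, y1_4 = 224, x0_5 = 324, y0_5 = 120, x0_6 = 292, y0_6 = 60, x1_6 = 400, y1_6 = 92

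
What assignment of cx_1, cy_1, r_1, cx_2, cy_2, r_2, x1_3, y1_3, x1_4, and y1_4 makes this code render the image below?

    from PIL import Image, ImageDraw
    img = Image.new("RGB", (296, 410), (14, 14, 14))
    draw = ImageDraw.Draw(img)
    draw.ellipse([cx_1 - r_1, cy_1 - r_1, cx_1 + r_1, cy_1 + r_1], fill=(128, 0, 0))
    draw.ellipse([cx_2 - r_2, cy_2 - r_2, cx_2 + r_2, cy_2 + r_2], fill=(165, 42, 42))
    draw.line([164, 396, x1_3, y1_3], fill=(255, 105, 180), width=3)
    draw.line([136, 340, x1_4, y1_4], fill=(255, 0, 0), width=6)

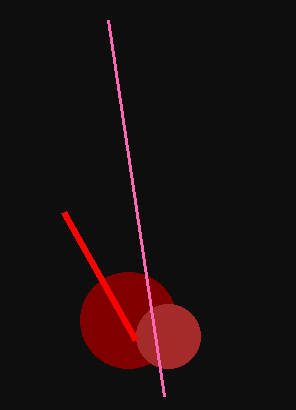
cx_1 = 128
cy_1 = 320
r_1 = 48
cx_2 = 168
cy_2 = 336
r_2 = 32
x1_3 = 108
y1_3 = 20
x1_4 = 64
y1_4 = 212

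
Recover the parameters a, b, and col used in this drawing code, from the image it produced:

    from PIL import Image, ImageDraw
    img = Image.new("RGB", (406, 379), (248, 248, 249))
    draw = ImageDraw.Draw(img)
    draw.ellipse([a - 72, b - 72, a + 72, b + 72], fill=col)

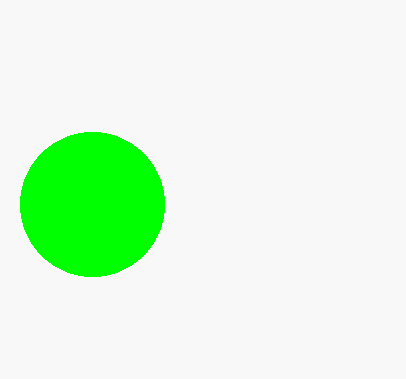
a = 92; b = 204; col = 'lime'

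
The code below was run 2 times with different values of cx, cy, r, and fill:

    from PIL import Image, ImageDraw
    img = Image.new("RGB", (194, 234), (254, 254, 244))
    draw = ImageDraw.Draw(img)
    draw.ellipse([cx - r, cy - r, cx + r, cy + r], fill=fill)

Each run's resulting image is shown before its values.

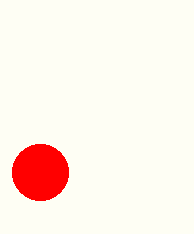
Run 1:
cx = 40; cy = 172; r = 28; fill = 'red'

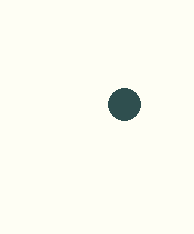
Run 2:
cx = 124; cy = 104; r = 16; fill = 'darkslategray'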